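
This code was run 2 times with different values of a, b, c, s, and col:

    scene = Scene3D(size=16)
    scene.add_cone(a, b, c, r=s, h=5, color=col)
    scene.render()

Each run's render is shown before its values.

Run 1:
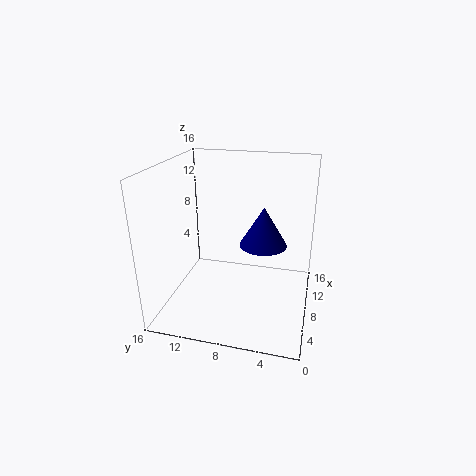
a = 13
b = 6
c = 5
s = 3
col = 'navy'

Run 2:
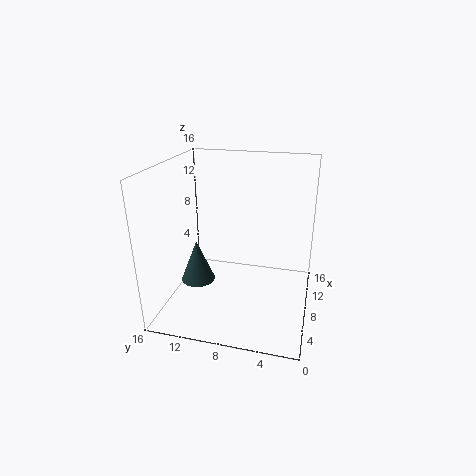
a = 8
b = 13
c = 2
s = 2
col = 'darkslategray'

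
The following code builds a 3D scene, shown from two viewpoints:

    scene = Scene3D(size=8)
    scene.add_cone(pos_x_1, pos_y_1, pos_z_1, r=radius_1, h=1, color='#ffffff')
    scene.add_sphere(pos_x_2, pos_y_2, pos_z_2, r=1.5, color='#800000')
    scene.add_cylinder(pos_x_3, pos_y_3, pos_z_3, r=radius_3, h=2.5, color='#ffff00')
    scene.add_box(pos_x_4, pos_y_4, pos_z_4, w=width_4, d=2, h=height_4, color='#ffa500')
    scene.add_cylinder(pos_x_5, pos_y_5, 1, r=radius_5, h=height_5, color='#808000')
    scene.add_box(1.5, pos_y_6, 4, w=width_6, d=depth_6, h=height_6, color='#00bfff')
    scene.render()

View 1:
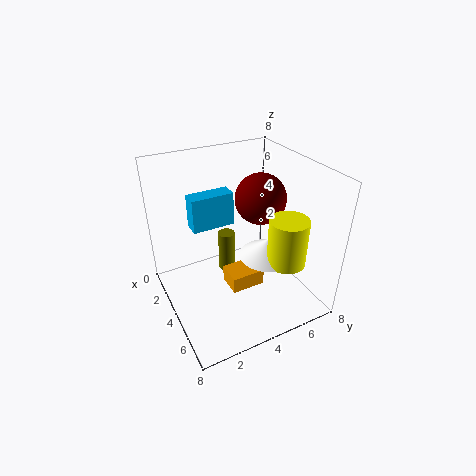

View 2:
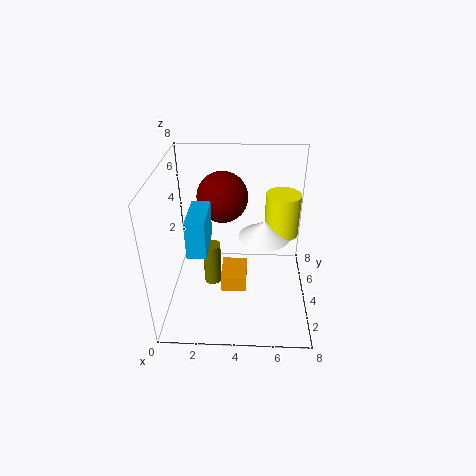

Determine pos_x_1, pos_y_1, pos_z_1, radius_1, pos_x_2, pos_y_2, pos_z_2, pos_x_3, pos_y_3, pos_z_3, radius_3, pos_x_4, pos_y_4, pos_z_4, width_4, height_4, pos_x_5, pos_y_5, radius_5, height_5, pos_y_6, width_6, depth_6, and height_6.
pos_x_1 = 5.5; pos_y_1 = 5; pos_z_1 = 3.5; radius_1 = 1.5; pos_x_2 = 3; pos_y_2 = 6; pos_z_2 = 5.5; pos_x_3 = 6.5; pos_y_3 = 5.5; pos_z_3 = 3.5; radius_3 = 1; pos_x_4 = 3; pos_y_4 = 3.5; pos_z_4 = 0.5; width_4 = 1.5; height_4 = 1; pos_x_5 = 2.5; pos_y_5 = 4; radius_5 = 0.5; height_5 = 2.5; pos_y_6 = 2; width_6 = 1; depth_6 = 2.5; height_6 = 2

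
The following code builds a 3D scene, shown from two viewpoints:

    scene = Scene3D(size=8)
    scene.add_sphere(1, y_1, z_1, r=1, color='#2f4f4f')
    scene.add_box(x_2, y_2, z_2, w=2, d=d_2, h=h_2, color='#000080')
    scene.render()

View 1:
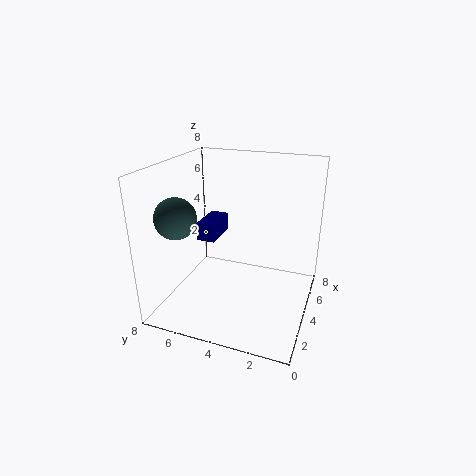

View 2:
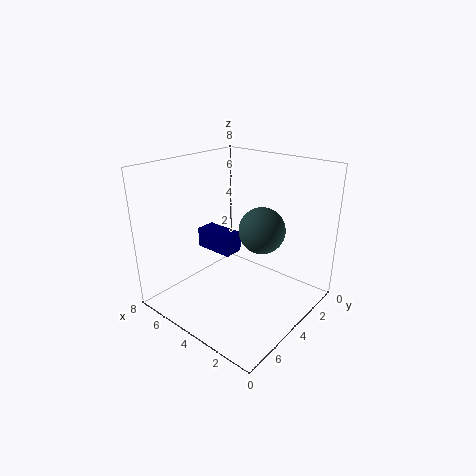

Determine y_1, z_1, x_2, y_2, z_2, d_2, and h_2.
y_1 = 6; z_1 = 6; x_2 = 3; y_2 = 5; z_2 = 4; d_2 = 1; h_2 = 1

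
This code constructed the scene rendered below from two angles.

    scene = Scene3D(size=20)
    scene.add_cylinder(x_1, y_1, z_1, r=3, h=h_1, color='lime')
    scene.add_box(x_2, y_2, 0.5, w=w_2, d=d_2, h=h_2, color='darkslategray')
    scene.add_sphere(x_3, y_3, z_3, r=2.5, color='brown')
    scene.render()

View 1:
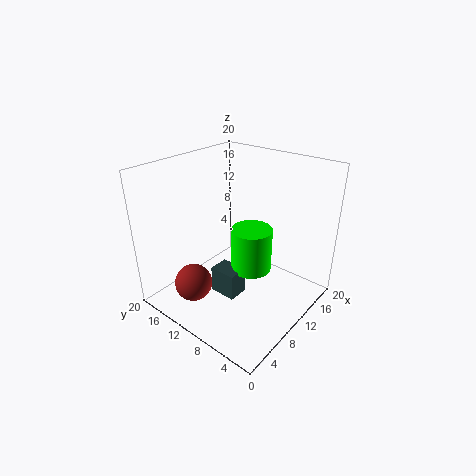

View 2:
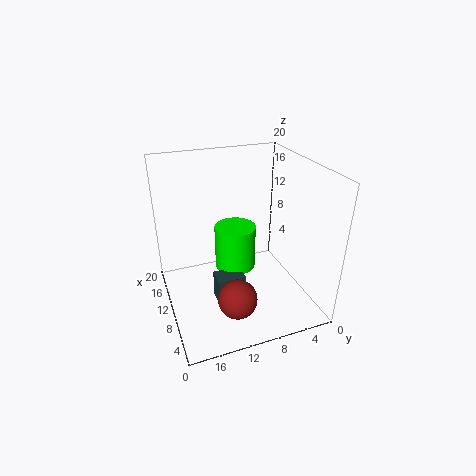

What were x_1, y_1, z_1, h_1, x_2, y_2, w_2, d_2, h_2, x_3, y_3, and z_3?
x_1 = 12.5; y_1 = 9.5; z_1 = 4; h_1 = 6.5; x_2 = 8; y_2 = 9.5; w_2 = 3; d_2 = 4; h_2 = 4; x_3 = 3.5; y_3 = 12.5; z_3 = 5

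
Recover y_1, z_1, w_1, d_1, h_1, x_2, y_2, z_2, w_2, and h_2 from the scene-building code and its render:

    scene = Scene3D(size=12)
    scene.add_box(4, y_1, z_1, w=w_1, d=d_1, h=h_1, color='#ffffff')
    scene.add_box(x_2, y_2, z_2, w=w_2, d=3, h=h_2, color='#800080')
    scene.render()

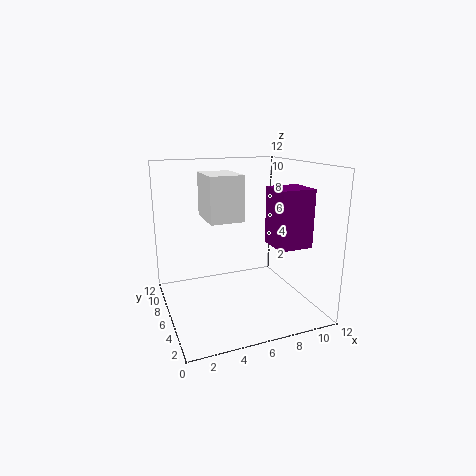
y_1 = 7, z_1 = 7, w_1 = 3, d_1 = 4, h_1 = 4, x_2 = 9, y_2 = 4, z_2 = 5, w_2 = 3, h_2 = 5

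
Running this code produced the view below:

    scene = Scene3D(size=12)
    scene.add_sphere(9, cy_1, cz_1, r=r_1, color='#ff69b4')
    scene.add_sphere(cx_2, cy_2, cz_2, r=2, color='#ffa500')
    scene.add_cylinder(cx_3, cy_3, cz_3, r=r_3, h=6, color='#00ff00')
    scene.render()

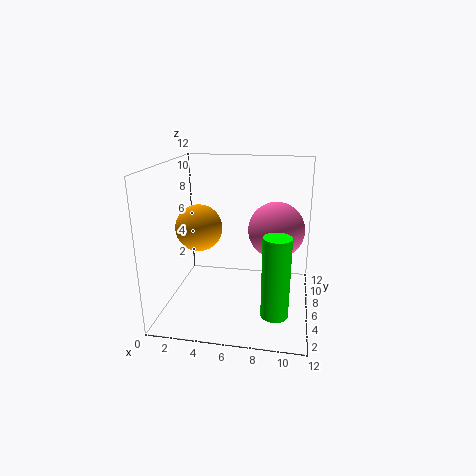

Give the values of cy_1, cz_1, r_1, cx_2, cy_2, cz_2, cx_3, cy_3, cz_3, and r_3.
cy_1 = 8.5
cz_1 = 6
r_1 = 2.5
cx_2 = 2.5
cy_2 = 6.5
cz_2 = 6.5
cx_3 = 9.5
cy_3 = 1.5
cz_3 = 2
r_3 = 1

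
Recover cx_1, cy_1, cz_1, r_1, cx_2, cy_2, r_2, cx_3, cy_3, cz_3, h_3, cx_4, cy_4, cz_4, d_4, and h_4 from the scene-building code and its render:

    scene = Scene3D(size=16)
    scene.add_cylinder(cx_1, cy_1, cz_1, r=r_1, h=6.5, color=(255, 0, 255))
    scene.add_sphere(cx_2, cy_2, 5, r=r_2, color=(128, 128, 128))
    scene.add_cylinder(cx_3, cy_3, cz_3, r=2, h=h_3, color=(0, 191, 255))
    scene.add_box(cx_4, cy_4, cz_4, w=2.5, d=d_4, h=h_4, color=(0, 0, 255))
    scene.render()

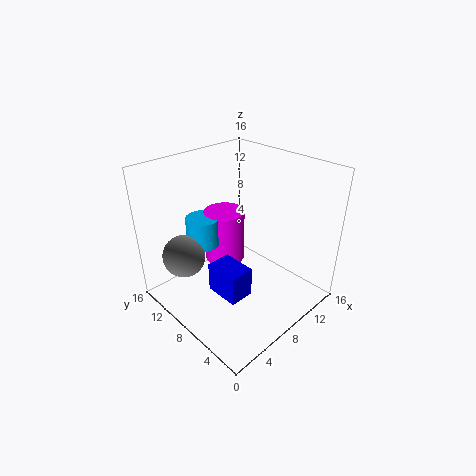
cx_1 = 10; cy_1 = 12.5; cz_1 = 2.5; r_1 = 2.5; cx_2 = 4; cy_2 = 13; r_2 = 2.5; cx_3 = 7; cy_3 = 13; cz_3 = 5.5; h_3 = 3.5; cx_4 = 2.5; cy_4 = 3; cz_4 = 5; d_4 = 3.5; h_4 = 3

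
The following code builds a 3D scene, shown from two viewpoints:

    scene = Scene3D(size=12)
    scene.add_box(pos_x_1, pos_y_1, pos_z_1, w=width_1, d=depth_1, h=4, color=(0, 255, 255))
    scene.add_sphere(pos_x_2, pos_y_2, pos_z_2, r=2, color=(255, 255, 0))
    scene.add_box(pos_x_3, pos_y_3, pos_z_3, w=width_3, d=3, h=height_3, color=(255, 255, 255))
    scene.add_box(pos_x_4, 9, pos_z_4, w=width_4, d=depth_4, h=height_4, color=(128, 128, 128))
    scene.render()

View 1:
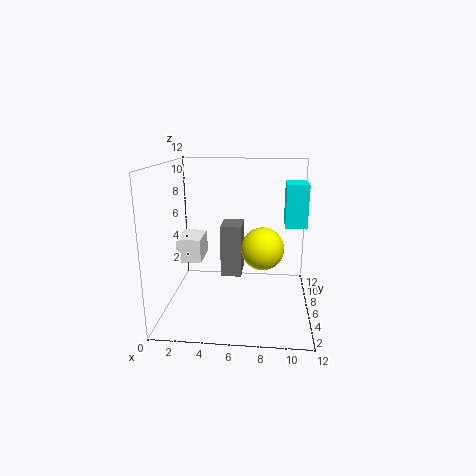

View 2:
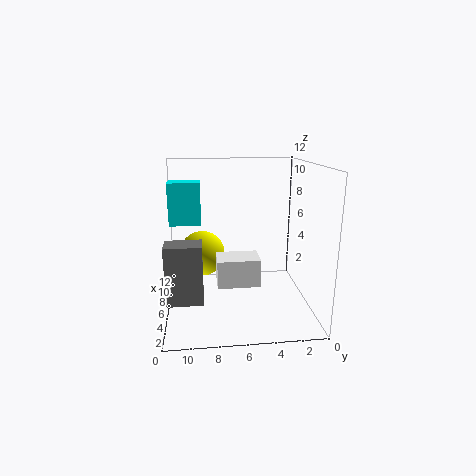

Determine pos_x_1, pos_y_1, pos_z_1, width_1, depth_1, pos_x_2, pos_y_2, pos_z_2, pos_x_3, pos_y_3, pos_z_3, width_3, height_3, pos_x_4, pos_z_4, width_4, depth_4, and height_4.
pos_x_1 = 10, pos_y_1 = 9, pos_z_1 = 6, width_1 = 2, depth_1 = 3, pos_x_2 = 8, pos_y_2 = 9, pos_z_2 = 4, pos_x_3 = 1, pos_y_3 = 5, pos_z_3 = 4, width_3 = 2, height_3 = 2, pos_x_4 = 4, pos_z_4 = 1, width_4 = 2, depth_4 = 3, height_4 = 5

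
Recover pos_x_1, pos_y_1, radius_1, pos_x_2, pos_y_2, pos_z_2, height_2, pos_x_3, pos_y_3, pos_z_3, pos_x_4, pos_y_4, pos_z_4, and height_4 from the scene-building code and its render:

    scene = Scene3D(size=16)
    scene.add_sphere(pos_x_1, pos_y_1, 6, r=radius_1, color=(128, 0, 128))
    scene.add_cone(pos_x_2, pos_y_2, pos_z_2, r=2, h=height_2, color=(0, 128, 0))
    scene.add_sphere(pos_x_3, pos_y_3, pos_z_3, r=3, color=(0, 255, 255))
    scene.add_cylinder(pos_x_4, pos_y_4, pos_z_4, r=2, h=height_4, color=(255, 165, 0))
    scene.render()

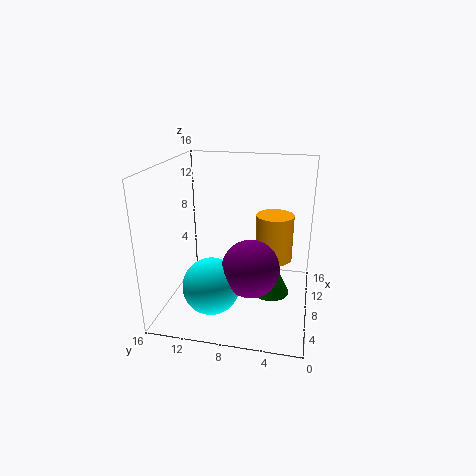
pos_x_1 = 5, pos_y_1 = 6, radius_1 = 3, pos_x_2 = 6, pos_y_2 = 4, pos_z_2 = 3, height_2 = 4, pos_x_3 = 4, pos_y_3 = 10, pos_z_3 = 4, pos_x_4 = 8, pos_y_4 = 4, pos_z_4 = 6, height_4 = 5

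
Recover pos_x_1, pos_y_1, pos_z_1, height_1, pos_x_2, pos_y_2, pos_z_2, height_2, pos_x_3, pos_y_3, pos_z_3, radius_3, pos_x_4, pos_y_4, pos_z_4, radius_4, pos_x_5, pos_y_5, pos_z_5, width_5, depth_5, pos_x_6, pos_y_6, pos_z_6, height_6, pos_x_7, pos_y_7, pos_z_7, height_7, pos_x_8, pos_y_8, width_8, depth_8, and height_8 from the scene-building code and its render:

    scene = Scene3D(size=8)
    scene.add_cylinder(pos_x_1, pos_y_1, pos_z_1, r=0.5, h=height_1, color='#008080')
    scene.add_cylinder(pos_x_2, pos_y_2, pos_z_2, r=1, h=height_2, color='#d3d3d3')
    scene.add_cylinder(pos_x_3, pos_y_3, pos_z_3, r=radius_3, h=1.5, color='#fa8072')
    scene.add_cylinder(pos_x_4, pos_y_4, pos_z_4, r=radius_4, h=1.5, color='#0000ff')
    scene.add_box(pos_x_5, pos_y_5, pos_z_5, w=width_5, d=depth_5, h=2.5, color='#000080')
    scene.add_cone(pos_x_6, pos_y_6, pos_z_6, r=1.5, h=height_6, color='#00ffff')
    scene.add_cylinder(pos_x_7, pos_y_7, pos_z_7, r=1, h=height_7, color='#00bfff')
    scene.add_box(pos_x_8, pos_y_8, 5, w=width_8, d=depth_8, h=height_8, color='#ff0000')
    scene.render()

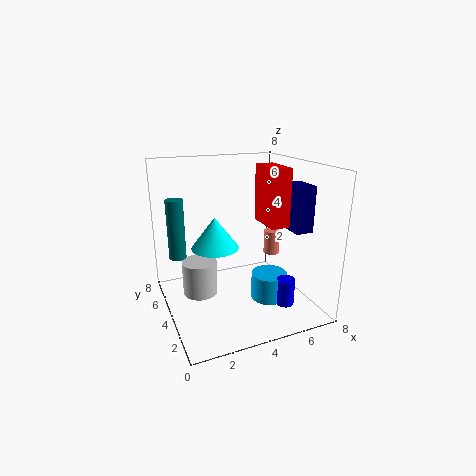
pos_x_1 = 1, pos_y_1 = 6, pos_z_1 = 2.5, height_1 = 3.5, pos_x_2 = 2, pos_y_2 = 5, pos_z_2 = 0.5, height_2 = 2, pos_x_3 = 7, pos_y_3 = 5.5, pos_z_3 = 2, radius_3 = 0.5, pos_x_4 = 6, pos_y_4 = 2, pos_z_4 = 0.5, radius_4 = 0.5, pos_x_5 = 6.5, pos_y_5 = 2, pos_z_5 = 4.5, width_5 = 1, depth_5 = 1.5, pos_x_6 = 3.5, pos_y_6 = 6.5, pos_z_6 = 2.5, height_6 = 2, pos_x_7 = 5.5, pos_y_7 = 3, pos_z_7 = 0.5, height_7 = 1.5, pos_x_8 = 5, pos_y_8 = 2, width_8 = 1, depth_8 = 2, height_8 = 3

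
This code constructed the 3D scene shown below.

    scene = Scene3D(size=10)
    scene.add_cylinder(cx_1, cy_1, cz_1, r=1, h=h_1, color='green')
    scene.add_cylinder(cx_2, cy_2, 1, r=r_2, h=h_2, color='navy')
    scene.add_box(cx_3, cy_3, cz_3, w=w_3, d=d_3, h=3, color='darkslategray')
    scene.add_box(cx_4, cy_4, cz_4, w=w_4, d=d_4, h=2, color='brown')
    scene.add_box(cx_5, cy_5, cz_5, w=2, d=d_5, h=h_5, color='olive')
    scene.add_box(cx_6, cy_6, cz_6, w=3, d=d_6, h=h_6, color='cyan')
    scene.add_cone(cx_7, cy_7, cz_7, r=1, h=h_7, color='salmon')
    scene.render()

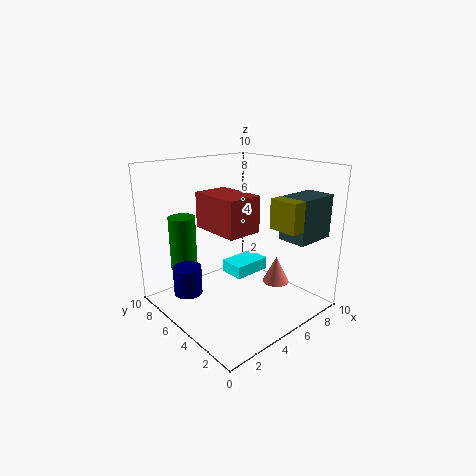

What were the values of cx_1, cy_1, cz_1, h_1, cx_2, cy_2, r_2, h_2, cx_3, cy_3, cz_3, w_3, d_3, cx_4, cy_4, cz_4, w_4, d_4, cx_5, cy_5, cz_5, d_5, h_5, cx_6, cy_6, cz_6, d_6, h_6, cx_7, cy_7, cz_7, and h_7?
cx_1 = 3, cy_1 = 9, cz_1 = 2, h_1 = 4, cx_2 = 2, cy_2 = 7, r_2 = 1, h_2 = 2, cx_3 = 7, cy_3 = 1, cz_3 = 5, w_3 = 3, d_3 = 2, cx_4 = 1, cy_4 = 1, cz_4 = 7, w_4 = 2, d_4 = 3, cx_5 = 6, cy_5 = 1, cz_5 = 6, d_5 = 2, h_5 = 2, cx_6 = 6, cy_6 = 6, cz_6 = 1, d_6 = 2, h_6 = 1, cx_7 = 8, cy_7 = 4, cz_7 = 1, h_7 = 2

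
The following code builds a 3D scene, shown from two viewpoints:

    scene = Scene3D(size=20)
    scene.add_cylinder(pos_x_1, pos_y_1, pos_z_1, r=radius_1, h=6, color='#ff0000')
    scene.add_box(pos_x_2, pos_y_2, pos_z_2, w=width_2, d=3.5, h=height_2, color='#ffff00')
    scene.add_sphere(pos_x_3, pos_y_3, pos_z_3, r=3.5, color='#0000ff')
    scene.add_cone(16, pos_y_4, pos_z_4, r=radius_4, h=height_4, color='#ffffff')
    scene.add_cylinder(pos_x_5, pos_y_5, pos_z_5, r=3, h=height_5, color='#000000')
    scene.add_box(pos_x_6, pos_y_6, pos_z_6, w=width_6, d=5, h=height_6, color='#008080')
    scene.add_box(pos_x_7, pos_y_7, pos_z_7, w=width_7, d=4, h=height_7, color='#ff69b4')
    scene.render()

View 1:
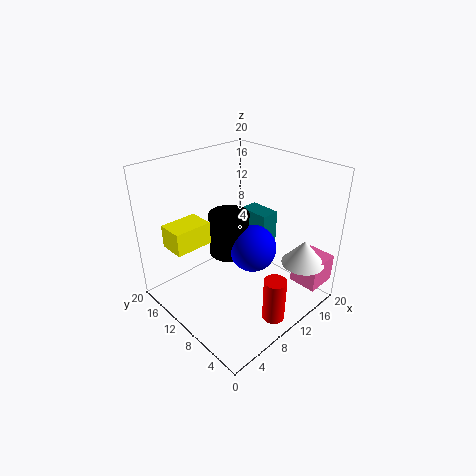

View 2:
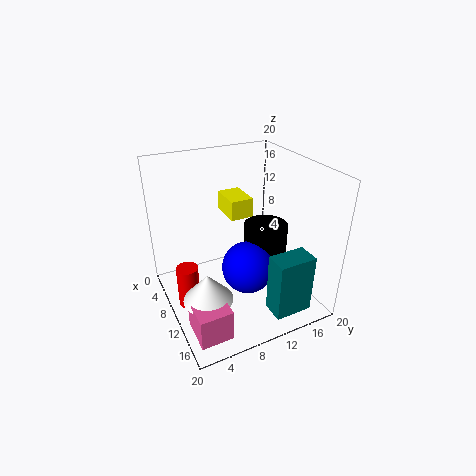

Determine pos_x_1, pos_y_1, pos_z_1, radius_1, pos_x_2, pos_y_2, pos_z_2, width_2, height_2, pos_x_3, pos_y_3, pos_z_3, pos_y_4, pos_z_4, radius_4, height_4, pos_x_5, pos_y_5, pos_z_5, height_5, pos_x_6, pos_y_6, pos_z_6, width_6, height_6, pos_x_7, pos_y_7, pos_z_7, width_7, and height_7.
pos_x_1 = 9.5, pos_y_1 = 2.5, pos_z_1 = 1, radius_1 = 1.5, pos_x_2 = 1, pos_y_2 = 11, pos_z_2 = 10.5, width_2 = 5, height_2 = 3, pos_x_3 = 13, pos_y_3 = 10, pos_z_3 = 7, pos_y_4 = 3, pos_z_4 = 6.5, radius_4 = 3, height_4 = 3.5, pos_x_5 = 11.5, pos_y_5 = 13.5, pos_z_5 = 5.5, height_5 = 6.5, pos_x_6 = 16.5, pos_y_6 = 11, pos_z_6 = 2.5, width_6 = 3, height_6 = 8, pos_x_7 = 15.5, pos_y_7 = 0.5, pos_z_7 = 3, width_7 = 4.5, height_7 = 4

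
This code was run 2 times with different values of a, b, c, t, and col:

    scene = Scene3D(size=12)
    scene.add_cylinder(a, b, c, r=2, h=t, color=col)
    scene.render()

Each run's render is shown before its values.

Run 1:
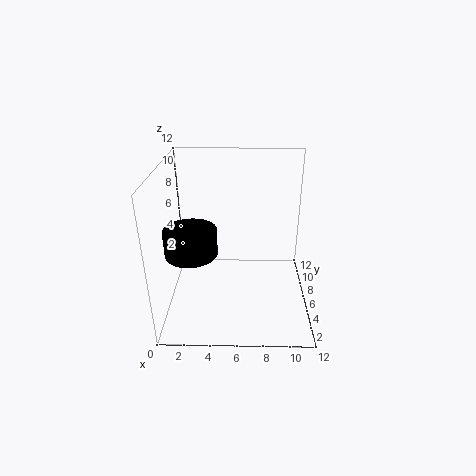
a = 2.5; b = 3.5; c = 6; t = 2; col = 'black'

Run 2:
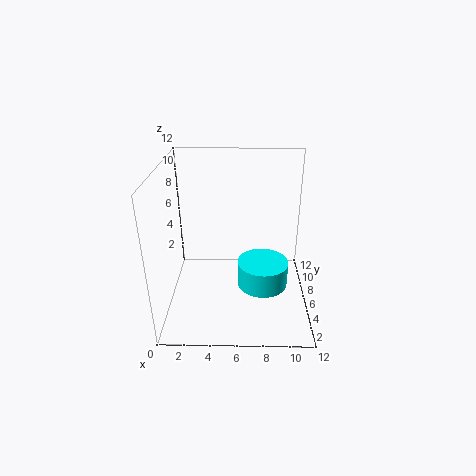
a = 8; b = 4; c = 3; t = 2; col = 'cyan'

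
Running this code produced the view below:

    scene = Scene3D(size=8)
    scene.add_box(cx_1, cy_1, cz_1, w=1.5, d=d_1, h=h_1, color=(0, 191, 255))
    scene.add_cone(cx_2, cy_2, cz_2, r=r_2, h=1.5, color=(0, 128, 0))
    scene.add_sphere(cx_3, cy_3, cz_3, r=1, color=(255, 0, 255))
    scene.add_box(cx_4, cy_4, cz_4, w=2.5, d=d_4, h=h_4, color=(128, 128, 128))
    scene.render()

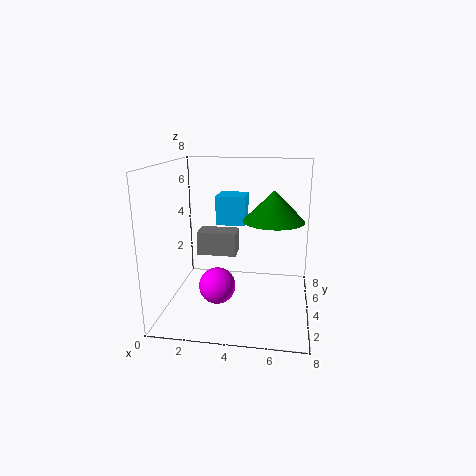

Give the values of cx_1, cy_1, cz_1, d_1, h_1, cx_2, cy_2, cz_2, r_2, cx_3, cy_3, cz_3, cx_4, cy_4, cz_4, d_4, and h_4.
cx_1 = 3
cy_1 = 3
cz_1 = 5
d_1 = 1.5
h_1 = 1.5
cx_2 = 6
cy_2 = 2.5
cz_2 = 5.5
r_2 = 1.5
cx_3 = 3
cy_3 = 3
cz_3 = 1.5
cx_4 = 1
cy_4 = 6
cz_4 = 2
d_4 = 1.5
h_4 = 1.5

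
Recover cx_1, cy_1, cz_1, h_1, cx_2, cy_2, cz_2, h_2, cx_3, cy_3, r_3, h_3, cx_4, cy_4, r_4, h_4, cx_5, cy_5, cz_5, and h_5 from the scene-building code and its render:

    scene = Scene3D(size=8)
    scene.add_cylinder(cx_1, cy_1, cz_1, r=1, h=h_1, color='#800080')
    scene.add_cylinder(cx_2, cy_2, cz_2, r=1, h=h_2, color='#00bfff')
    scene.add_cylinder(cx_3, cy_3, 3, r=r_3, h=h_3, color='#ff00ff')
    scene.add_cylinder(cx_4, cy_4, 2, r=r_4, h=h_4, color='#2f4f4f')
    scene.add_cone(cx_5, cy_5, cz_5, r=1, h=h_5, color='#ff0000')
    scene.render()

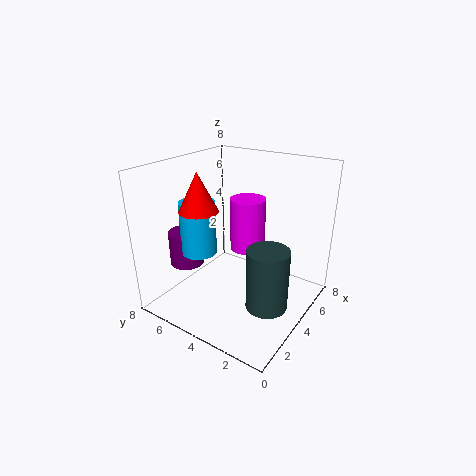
cx_1 = 3; cy_1 = 7; cz_1 = 2; h_1 = 2; cx_2 = 3; cy_2 = 6; cz_2 = 3; h_2 = 3; cx_3 = 5; cy_3 = 4; r_3 = 1; h_3 = 3; cx_4 = 2; cy_4 = 1; r_4 = 1; h_4 = 3; cx_5 = 2; cy_5 = 5; cz_5 = 6; h_5 = 2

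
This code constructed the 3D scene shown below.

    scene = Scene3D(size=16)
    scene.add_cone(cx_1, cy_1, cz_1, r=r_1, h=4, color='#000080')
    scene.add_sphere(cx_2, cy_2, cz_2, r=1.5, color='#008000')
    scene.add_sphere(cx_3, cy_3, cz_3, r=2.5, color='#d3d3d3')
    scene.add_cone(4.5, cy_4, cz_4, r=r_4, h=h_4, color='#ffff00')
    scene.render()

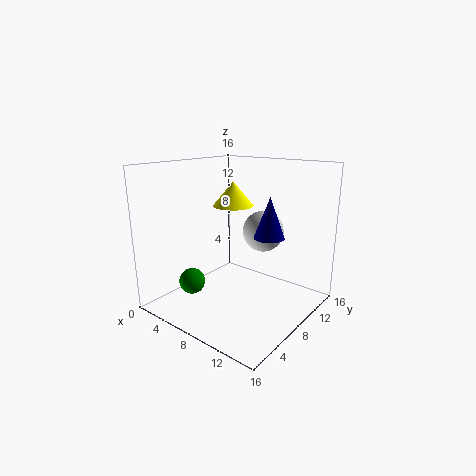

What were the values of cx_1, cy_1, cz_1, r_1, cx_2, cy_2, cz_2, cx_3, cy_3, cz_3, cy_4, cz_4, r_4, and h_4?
cx_1 = 13
cy_1 = 6.5
cz_1 = 9.5
r_1 = 1.5
cx_2 = 3.5
cy_2 = 5
cz_2 = 2.5
cx_3 = 8
cy_3 = 13
cz_3 = 7.5
cy_4 = 11.5
cz_4 = 10.5
r_4 = 2.5
h_4 = 3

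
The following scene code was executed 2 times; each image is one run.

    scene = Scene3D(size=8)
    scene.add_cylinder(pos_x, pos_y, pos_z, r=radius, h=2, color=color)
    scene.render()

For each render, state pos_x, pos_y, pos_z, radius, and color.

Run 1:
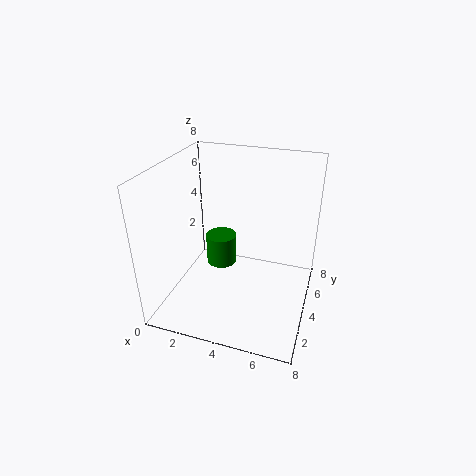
pos_x = 2; pos_y = 6.5; pos_z = 0.5; radius = 1; color = 'green'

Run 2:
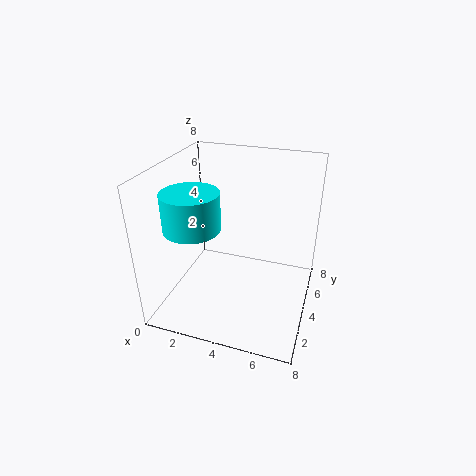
pos_x = 2; pos_y = 2.5; pos_z = 5; radius = 1.5; color = 'cyan'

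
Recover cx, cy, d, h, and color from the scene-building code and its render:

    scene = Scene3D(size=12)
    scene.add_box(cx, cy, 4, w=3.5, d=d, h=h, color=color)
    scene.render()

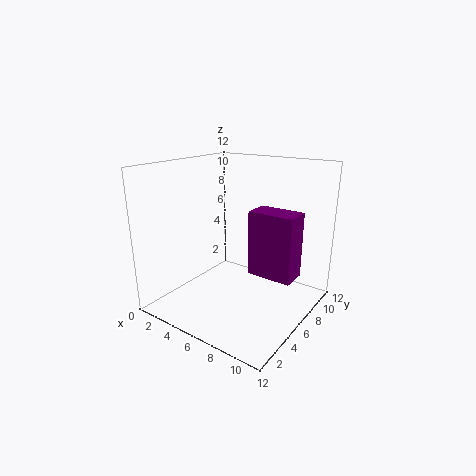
cx = 8; cy = 4.5; d = 2; h = 5; color = 'purple'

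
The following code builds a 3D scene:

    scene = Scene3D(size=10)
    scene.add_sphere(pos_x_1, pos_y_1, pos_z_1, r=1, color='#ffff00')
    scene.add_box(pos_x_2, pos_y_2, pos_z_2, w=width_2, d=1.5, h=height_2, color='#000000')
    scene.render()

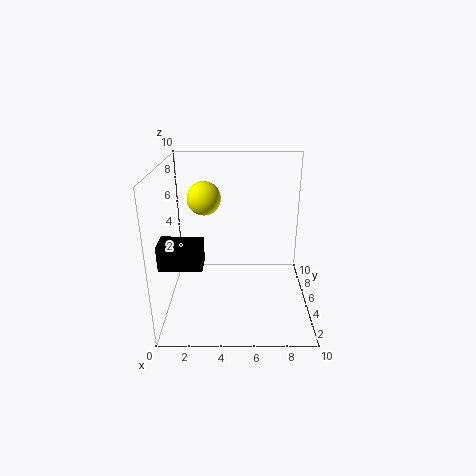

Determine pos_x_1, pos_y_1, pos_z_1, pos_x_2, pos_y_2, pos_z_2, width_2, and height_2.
pos_x_1 = 3, pos_y_1 = 3, pos_z_1 = 8.5, pos_x_2 = 0.5, pos_y_2 = 0.5, pos_z_2 = 5, width_2 = 2.5, height_2 = 1.5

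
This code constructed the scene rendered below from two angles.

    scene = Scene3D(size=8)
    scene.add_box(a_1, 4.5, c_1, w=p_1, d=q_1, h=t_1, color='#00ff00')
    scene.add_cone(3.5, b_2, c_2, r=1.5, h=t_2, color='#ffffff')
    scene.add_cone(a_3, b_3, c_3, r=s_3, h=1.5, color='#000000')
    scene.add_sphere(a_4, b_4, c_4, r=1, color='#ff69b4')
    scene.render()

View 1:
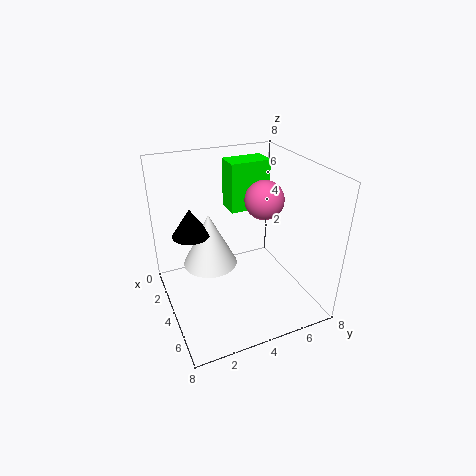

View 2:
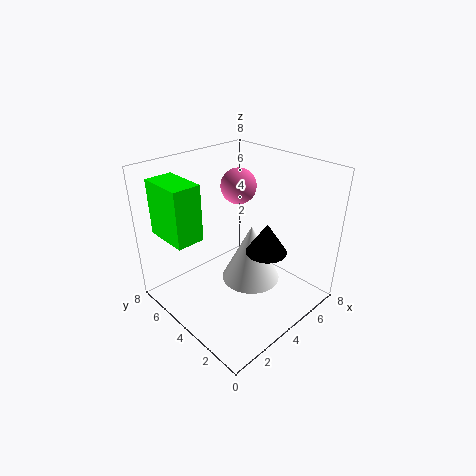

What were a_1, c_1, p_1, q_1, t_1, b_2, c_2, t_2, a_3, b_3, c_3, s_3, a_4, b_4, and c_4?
a_1 = 0.5; c_1 = 4.5; p_1 = 1.5; q_1 = 2.5; t_1 = 3; b_2 = 2.5; c_2 = 2.5; t_2 = 3; a_3 = 3.5; b_3 = 1.5; c_3 = 4.5; s_3 = 1; a_4 = 5; b_4 = 5; c_4 = 6.5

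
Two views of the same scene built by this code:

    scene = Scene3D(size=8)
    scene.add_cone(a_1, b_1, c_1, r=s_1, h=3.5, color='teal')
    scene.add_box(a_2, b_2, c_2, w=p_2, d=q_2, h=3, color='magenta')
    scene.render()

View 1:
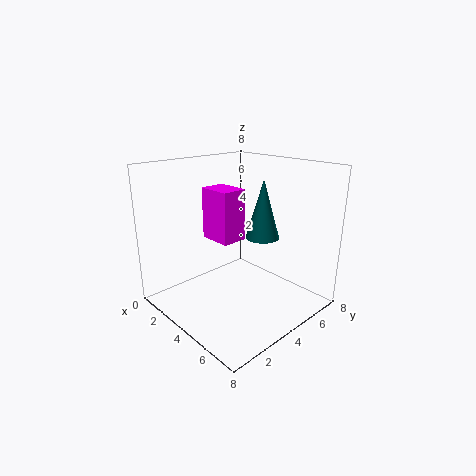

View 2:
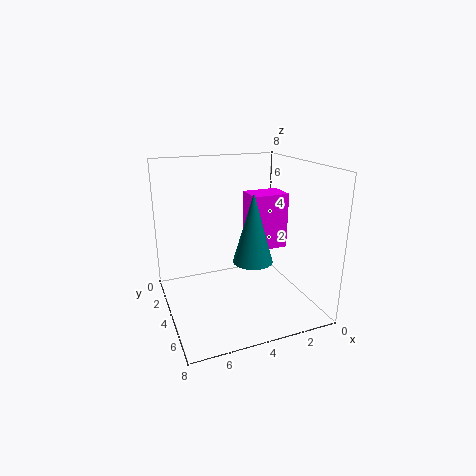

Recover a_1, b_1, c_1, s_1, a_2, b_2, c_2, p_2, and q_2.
a_1 = 4; b_1 = 6; c_1 = 3.5; s_1 = 1; a_2 = 1.5; b_2 = 3.5; c_2 = 3.5; p_2 = 2; q_2 = 1.5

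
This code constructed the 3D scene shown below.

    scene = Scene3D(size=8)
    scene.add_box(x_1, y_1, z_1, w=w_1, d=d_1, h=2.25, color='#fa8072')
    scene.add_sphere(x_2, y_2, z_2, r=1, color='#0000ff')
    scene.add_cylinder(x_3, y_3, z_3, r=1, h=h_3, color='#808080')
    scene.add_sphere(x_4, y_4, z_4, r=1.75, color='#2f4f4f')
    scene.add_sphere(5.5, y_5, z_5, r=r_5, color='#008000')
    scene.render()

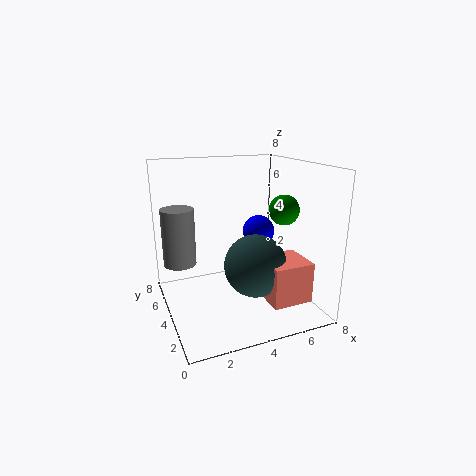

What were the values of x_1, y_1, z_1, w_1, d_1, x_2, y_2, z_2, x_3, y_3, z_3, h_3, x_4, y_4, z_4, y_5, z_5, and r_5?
x_1 = 5, y_1 = 1.25, z_1 = 0.75, w_1 = 2.25, d_1 = 2.25, x_2 = 6.25, y_2 = 6, z_2 = 3.5, x_3 = 1.25, y_3 = 6.75, z_3 = 1.75, h_3 = 3.5, x_4 = 4.75, y_4 = 3.25, z_4 = 2.5, y_5 = 1.75, z_5 = 6, r_5 = 0.75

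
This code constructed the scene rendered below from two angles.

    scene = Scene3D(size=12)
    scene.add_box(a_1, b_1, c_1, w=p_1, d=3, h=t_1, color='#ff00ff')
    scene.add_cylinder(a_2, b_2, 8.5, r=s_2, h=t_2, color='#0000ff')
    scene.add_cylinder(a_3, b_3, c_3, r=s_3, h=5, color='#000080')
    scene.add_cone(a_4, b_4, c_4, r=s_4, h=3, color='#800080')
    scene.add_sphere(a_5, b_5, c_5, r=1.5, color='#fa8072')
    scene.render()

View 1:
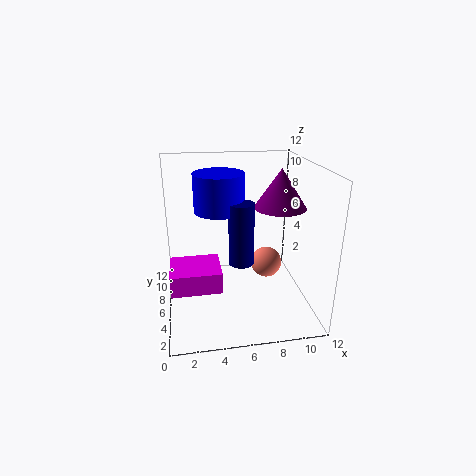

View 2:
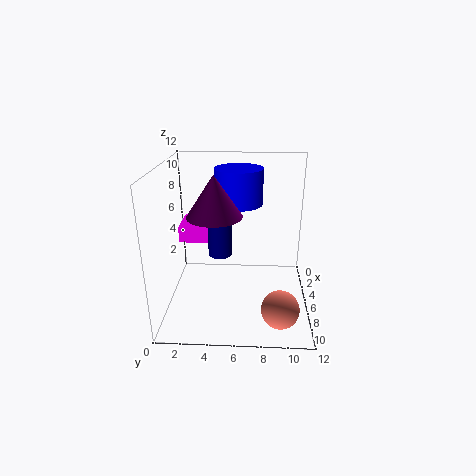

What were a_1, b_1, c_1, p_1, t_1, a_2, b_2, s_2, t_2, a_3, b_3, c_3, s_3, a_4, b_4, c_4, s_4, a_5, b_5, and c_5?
a_1 = 0.5, b_1 = 0.5, c_1 = 4.5, p_1 = 3.5, t_1 = 1.5, a_2 = 4.5, b_2 = 6, s_2 = 2, t_2 = 3, a_3 = 6, b_3 = 4.5, c_3 = 4.5, s_3 = 1, a_4 = 9, b_4 = 4.5, c_4 = 9, s_4 = 2, a_5 = 9.5, b_5 = 9.5, c_5 = 1.5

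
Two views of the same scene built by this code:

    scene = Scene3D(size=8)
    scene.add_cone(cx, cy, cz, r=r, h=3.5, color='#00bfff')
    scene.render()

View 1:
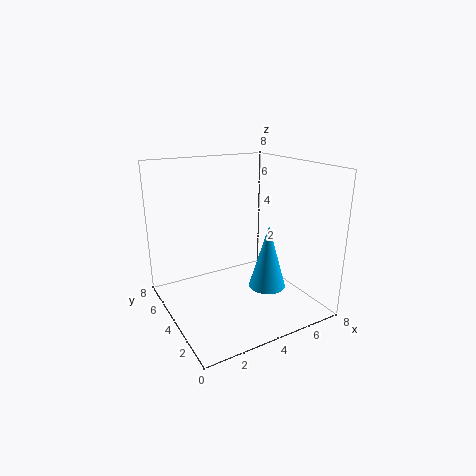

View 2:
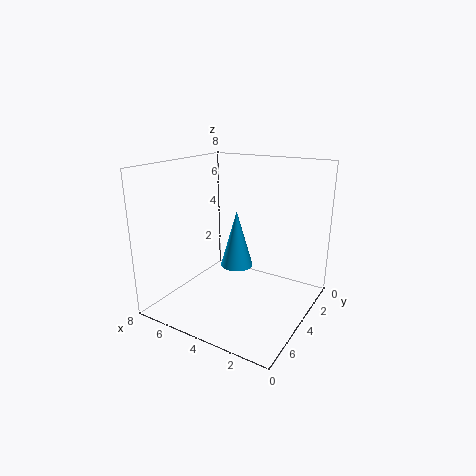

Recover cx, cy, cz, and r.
cx = 5; cy = 2.5; cz = 1.5; r = 1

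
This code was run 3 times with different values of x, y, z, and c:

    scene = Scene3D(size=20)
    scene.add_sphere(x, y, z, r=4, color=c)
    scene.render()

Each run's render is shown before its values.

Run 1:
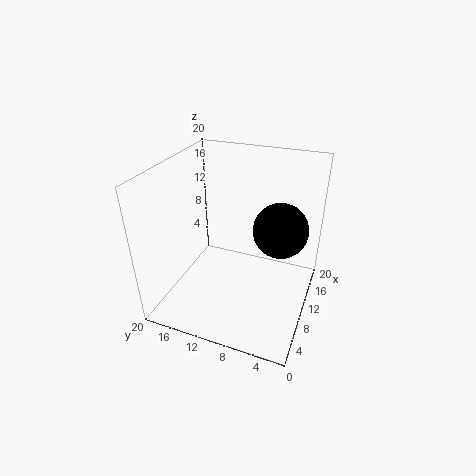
x = 14, y = 5, z = 10, c = 'black'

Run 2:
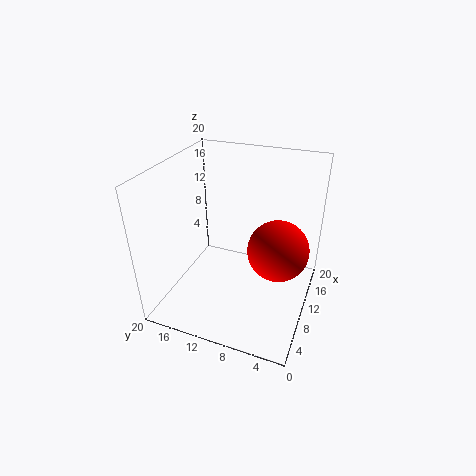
x = 9, y = 4, z = 10, c = 'red'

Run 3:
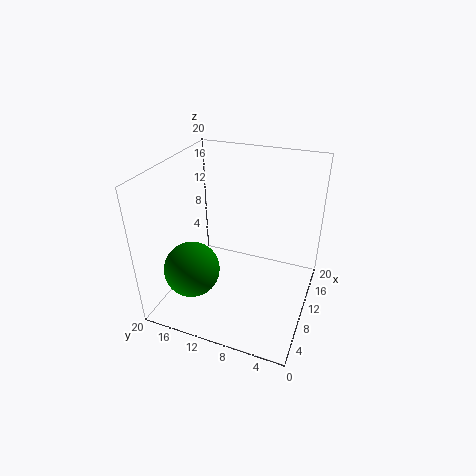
x = 7, y = 16, z = 5, c = 'green'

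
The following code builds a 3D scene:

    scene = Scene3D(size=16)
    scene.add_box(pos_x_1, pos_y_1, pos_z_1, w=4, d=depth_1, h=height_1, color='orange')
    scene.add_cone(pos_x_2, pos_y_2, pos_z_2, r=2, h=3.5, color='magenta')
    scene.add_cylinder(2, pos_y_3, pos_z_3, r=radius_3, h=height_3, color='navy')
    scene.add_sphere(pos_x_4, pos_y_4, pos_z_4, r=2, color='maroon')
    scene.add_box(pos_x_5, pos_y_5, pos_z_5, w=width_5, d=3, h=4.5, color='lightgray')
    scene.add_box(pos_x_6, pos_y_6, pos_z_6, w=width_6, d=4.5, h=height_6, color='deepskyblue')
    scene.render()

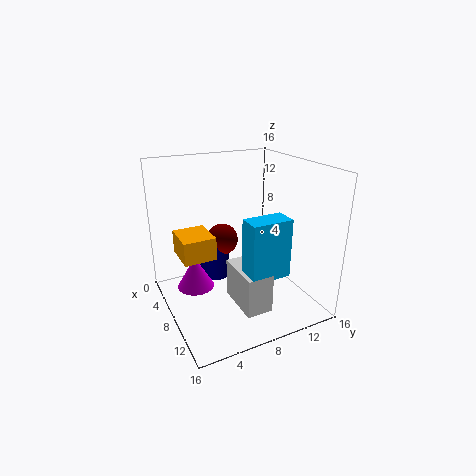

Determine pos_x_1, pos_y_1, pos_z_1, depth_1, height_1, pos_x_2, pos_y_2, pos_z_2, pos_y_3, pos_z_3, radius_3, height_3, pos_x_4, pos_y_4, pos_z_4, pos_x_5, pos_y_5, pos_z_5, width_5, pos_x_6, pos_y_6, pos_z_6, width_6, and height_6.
pos_x_1 = 5; pos_y_1 = 1.5; pos_z_1 = 6.5; depth_1 = 3.5; height_1 = 2.5; pos_x_2 = 7.5; pos_y_2 = 3; pos_z_2 = 3; pos_y_3 = 7.5; pos_z_3 = 0.5; radius_3 = 2; height_3 = 5; pos_x_4 = 2.5; pos_y_4 = 8.5; pos_z_4 = 5.5; pos_x_5 = 7; pos_y_5 = 7; pos_z_5 = 0.5; width_5 = 5.5; pos_x_6 = 10; pos_y_6 = 7.5; pos_z_6 = 4.5; width_6 = 2.5; height_6 = 6.5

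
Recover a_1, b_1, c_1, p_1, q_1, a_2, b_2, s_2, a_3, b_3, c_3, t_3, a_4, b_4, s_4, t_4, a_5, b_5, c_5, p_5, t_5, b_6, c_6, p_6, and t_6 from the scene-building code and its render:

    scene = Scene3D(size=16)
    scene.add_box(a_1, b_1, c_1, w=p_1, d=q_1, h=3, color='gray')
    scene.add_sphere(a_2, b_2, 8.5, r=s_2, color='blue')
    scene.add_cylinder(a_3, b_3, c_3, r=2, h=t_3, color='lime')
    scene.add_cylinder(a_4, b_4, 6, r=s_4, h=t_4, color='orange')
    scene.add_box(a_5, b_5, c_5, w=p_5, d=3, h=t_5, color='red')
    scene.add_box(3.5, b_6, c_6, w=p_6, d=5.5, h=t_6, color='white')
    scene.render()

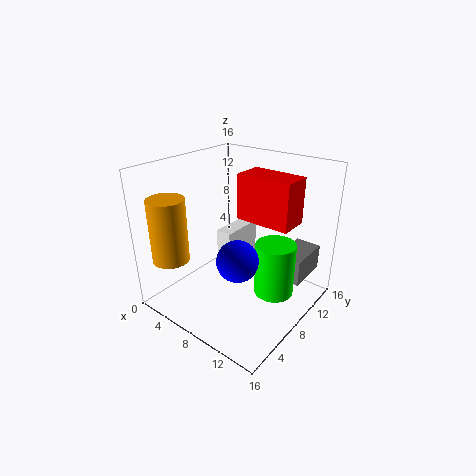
a_1 = 11.5; b_1 = 10.5; c_1 = 3; p_1 = 3; q_1 = 5; a_2 = 11.5; b_2 = 3.5; s_2 = 2; a_3 = 13.5; b_3 = 7; c_3 = 4; t_3 = 5.5; a_4 = 3; b_4 = 2.5; s_4 = 2; t_4 = 7; a_5 = 9.5; b_5 = 6; c_5 = 11.5; p_5 = 5.5; t_5 = 4.5; b_6 = 9.5; c_6 = 2; p_6 = 2; t_6 = 5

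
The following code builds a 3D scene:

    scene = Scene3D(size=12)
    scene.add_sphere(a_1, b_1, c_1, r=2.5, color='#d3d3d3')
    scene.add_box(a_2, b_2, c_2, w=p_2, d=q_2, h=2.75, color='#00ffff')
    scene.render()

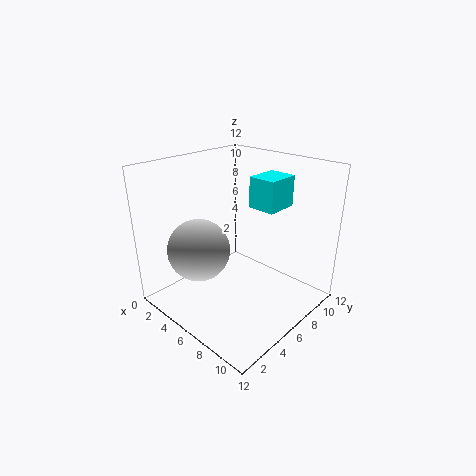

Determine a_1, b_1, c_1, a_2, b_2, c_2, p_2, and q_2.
a_1 = 4.5
b_1 = 3
c_1 = 5.5
a_2 = 5
b_2 = 8.5
c_2 = 7.75
p_2 = 2.5
q_2 = 3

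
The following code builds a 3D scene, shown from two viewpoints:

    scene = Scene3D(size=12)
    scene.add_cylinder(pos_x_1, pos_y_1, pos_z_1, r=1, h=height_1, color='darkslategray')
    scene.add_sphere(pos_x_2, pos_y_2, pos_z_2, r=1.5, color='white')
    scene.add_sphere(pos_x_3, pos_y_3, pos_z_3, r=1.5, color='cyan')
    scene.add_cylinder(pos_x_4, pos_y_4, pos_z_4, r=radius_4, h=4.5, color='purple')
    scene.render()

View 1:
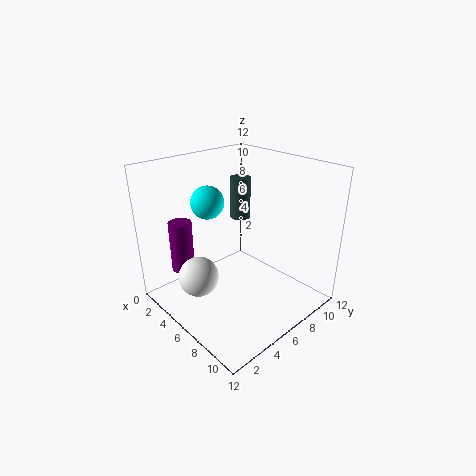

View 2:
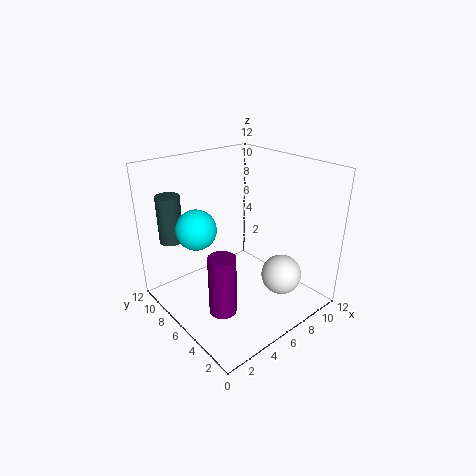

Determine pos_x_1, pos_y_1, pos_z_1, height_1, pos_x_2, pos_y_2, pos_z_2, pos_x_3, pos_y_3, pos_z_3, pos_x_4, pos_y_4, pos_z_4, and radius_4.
pos_x_1 = 2, pos_y_1 = 10, pos_z_1 = 5.5, height_1 = 4, pos_x_2 = 6.5, pos_y_2 = 1.5, pos_z_2 = 4.5, pos_x_3 = 2, pos_y_3 = 6, pos_z_3 = 8, pos_x_4 = 2, pos_y_4 = 3, pos_z_4 = 2.5, radius_4 = 1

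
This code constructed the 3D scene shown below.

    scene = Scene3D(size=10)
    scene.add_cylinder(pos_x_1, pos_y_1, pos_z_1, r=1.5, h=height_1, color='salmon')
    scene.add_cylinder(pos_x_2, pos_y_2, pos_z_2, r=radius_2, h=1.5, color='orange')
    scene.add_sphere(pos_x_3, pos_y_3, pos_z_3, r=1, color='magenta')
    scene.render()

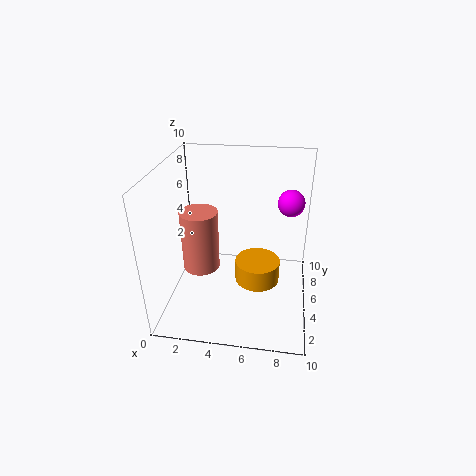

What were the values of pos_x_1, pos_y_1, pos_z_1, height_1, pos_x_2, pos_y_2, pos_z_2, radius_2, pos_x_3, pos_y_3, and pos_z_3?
pos_x_1 = 1.5; pos_y_1 = 7.5; pos_z_1 = 0.5; height_1 = 5; pos_x_2 = 6.5; pos_y_2 = 4; pos_z_2 = 2.5; radius_2 = 1.5; pos_x_3 = 8.5; pos_y_3 = 8; pos_z_3 = 6.5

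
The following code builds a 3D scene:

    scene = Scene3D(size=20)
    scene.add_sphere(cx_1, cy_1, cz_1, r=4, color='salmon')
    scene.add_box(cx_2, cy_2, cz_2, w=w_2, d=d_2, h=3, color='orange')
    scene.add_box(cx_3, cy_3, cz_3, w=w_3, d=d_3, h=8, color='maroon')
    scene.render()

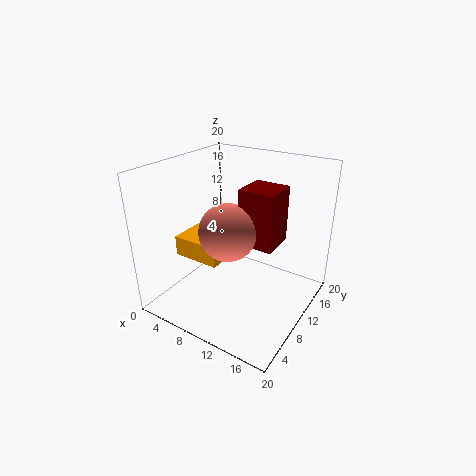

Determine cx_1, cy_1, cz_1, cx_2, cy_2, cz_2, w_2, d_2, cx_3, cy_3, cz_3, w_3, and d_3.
cx_1 = 9; cy_1 = 9; cz_1 = 11; cx_2 = 1; cy_2 = 7; cz_2 = 6; w_2 = 7; d_2 = 6; cx_3 = 10; cy_3 = 10; cz_3 = 9; w_3 = 5; d_3 = 5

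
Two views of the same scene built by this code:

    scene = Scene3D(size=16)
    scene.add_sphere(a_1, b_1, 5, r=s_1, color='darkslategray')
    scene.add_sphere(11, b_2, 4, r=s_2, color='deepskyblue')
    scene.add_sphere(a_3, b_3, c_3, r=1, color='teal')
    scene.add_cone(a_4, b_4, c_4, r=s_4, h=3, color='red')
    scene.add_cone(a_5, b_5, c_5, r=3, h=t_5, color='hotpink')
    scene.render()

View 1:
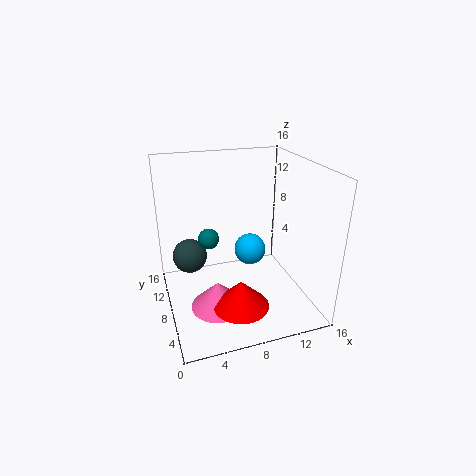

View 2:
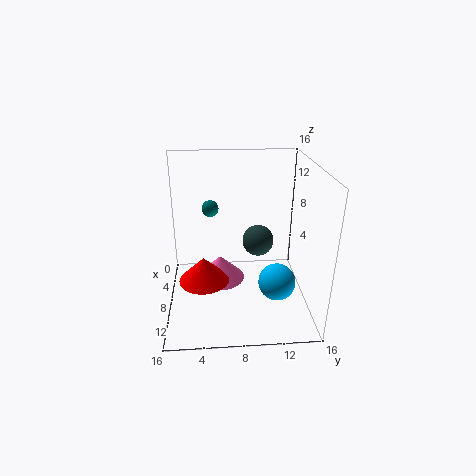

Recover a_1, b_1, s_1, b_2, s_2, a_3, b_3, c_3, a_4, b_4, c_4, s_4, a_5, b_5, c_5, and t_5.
a_1 = 3; b_1 = 11; s_1 = 2; b_2 = 12; s_2 = 2; a_3 = 4; b_3 = 5; c_3 = 10; a_4 = 7; b_4 = 4; c_4 = 2; s_4 = 3; a_5 = 5; b_5 = 6; c_5 = 1; t_5 = 3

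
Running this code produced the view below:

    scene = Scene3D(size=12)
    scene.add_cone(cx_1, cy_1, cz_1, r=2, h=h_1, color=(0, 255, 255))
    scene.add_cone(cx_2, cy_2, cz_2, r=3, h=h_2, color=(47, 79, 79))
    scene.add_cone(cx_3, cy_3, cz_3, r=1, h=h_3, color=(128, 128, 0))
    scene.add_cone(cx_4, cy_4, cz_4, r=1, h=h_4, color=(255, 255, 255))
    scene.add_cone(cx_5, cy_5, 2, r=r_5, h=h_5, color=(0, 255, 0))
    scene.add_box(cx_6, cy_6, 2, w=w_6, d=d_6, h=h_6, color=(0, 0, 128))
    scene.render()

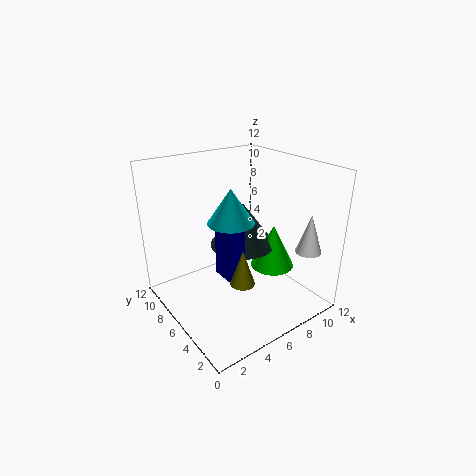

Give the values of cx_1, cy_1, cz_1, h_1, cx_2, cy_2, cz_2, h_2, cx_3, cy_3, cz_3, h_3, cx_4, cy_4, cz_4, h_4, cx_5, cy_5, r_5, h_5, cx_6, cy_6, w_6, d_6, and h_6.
cx_1 = 6
cy_1 = 7
cz_1 = 7
h_1 = 3
cx_2 = 8
cy_2 = 8
cz_2 = 4
h_2 = 4
cx_3 = 5
cy_3 = 4
cz_3 = 3
h_3 = 3
cx_4 = 9
cy_4 = 1
cz_4 = 6
h_4 = 3
cx_5 = 10
cy_5 = 6
r_5 = 2
h_5 = 4
cx_6 = 5
cy_6 = 5
w_6 = 1
d_6 = 3
h_6 = 5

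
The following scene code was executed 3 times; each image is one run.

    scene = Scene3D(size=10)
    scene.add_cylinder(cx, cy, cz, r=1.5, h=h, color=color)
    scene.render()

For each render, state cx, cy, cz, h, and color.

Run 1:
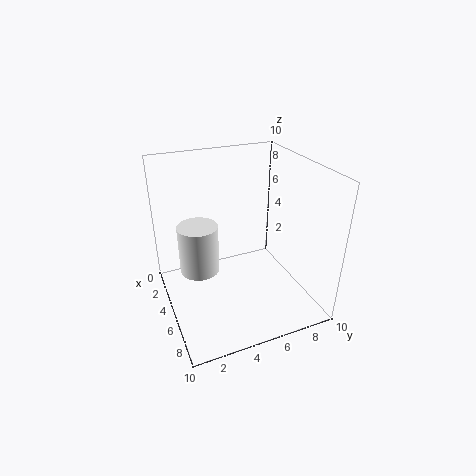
cx = 2.75
cy = 2.75
cz = 1.5
h = 3.75
color = 'white'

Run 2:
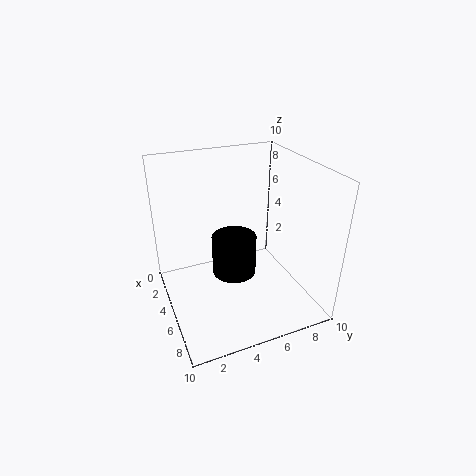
cx = 5.5
cy = 4.5
cz = 2.75
h = 2.75
color = 'black'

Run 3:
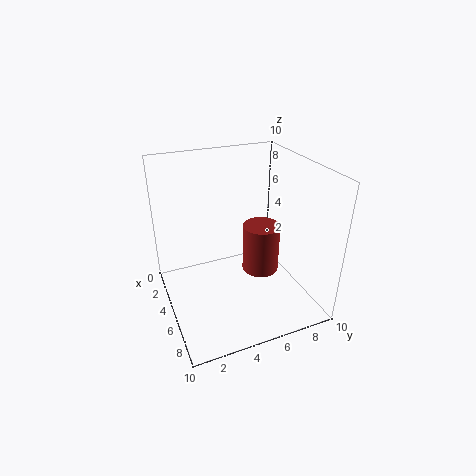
cx = 2.75
cy = 8
cz = 0.25
h = 4
color = 'brown'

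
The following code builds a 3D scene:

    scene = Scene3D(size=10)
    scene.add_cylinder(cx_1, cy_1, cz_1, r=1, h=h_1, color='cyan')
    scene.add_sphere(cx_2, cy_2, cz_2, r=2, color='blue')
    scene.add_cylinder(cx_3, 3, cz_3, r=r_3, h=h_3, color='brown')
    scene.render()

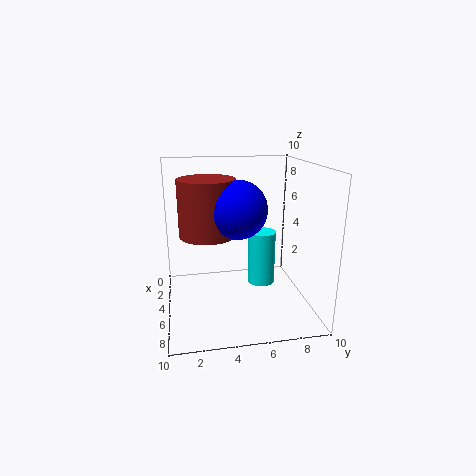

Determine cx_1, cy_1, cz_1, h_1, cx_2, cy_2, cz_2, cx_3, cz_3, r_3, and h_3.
cx_1 = 4
cy_1 = 7
cz_1 = 1
h_1 = 4
cx_2 = 5
cy_2 = 5
cz_2 = 7
cx_3 = 4
cz_3 = 5
r_3 = 2
h_3 = 4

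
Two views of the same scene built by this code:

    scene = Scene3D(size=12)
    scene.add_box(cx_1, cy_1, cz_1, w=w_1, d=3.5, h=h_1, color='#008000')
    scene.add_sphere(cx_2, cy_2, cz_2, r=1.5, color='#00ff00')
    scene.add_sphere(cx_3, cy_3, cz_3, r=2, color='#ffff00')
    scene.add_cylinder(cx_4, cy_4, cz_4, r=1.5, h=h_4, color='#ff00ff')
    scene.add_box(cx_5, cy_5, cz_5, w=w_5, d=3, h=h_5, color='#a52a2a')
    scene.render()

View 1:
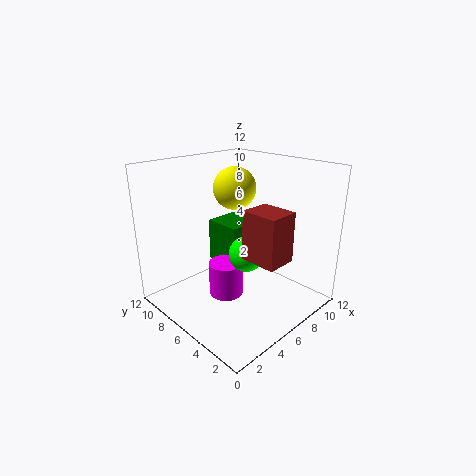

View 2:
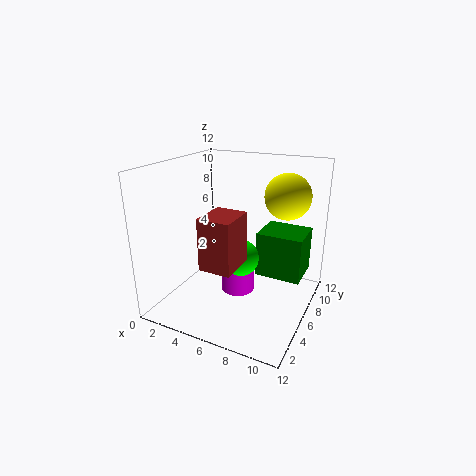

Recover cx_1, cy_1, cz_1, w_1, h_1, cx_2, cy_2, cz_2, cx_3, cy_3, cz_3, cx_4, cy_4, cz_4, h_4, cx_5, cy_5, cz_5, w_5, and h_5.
cx_1 = 7, cy_1 = 7.5, cz_1 = 2, w_1 = 4, h_1 = 4, cx_2 = 6.5, cy_2 = 5.5, cz_2 = 4.5, cx_3 = 9, cy_3 = 9.5, cz_3 = 9, cx_4 = 5.5, cy_4 = 7, cz_4 = 0.5, h_4 = 3, cx_5 = 5, cy_5 = 1.5, cz_5 = 5, w_5 = 2.5, h_5 = 4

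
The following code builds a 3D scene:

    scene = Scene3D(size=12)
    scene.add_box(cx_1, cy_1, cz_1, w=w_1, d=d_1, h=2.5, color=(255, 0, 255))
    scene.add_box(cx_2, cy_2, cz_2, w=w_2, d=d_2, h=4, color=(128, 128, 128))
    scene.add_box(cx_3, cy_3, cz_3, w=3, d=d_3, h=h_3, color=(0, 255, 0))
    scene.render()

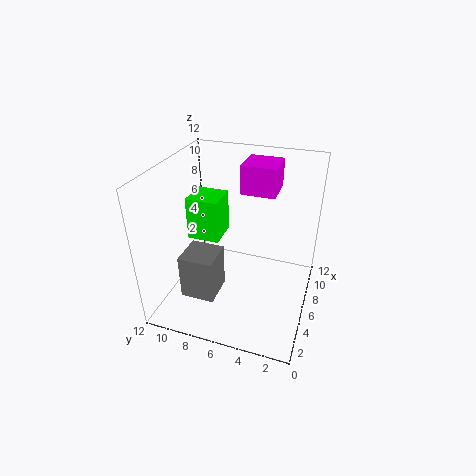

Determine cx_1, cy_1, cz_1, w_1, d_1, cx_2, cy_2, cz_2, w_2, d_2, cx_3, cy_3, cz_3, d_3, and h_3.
cx_1 = 8; cy_1 = 3.5; cz_1 = 9; w_1 = 3; d_1 = 3; cx_2 = 3.5; cy_2 = 7.5; cz_2 = 0.5; w_2 = 3; d_2 = 3; cx_3 = 7.5; cy_3 = 8.5; cz_3 = 4; d_3 = 3; h_3 = 4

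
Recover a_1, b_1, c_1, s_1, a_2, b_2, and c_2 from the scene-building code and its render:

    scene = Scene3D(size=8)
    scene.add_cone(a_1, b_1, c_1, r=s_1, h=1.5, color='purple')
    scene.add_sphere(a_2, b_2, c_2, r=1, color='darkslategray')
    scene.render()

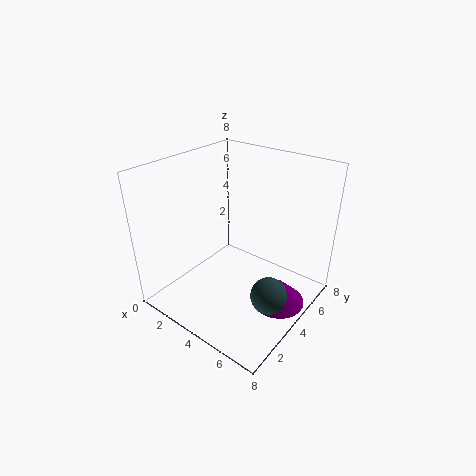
a_1 = 6.5
b_1 = 4.5
c_1 = 0.5
s_1 = 1.5
a_2 = 6.5
b_2 = 3.5
c_2 = 1.5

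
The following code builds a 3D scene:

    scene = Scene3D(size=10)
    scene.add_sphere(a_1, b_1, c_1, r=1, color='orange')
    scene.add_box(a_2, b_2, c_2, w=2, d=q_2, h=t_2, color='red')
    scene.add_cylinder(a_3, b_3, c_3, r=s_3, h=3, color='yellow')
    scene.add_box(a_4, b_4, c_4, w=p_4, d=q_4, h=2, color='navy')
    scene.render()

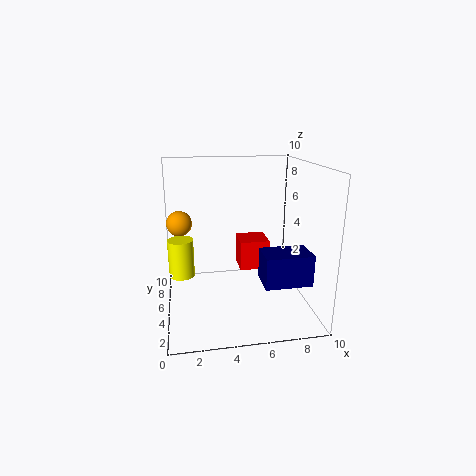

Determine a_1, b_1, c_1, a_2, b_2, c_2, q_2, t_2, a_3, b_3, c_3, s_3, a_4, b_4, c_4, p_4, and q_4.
a_1 = 1; b_1 = 9; c_1 = 5; a_2 = 5; b_2 = 4; c_2 = 3; q_2 = 2; t_2 = 2; a_3 = 1; b_3 = 8; c_3 = 1; s_3 = 1; a_4 = 6; b_4 = 1; c_4 = 3; p_4 = 3; q_4 = 2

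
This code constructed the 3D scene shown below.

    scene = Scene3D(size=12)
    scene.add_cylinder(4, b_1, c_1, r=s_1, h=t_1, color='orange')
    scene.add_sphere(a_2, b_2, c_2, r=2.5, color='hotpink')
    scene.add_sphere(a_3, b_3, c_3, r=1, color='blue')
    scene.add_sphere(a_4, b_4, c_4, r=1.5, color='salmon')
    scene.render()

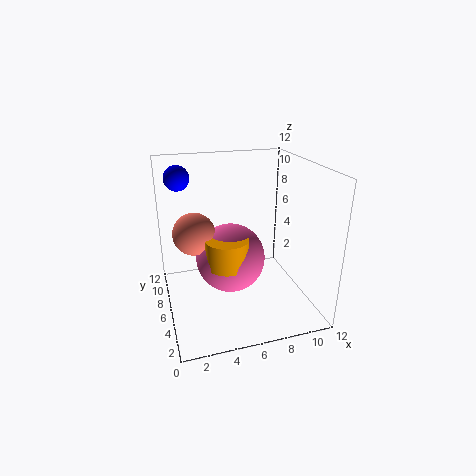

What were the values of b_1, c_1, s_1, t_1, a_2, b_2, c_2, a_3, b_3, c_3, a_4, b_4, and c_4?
b_1 = 2; c_1 = 6; s_1 = 1.5; t_1 = 2; a_2 = 4.5; b_2 = 3; c_2 = 6; a_3 = 1.5; b_3 = 7.5; c_3 = 11; a_4 = 2; b_4 = 3.5; c_4 = 8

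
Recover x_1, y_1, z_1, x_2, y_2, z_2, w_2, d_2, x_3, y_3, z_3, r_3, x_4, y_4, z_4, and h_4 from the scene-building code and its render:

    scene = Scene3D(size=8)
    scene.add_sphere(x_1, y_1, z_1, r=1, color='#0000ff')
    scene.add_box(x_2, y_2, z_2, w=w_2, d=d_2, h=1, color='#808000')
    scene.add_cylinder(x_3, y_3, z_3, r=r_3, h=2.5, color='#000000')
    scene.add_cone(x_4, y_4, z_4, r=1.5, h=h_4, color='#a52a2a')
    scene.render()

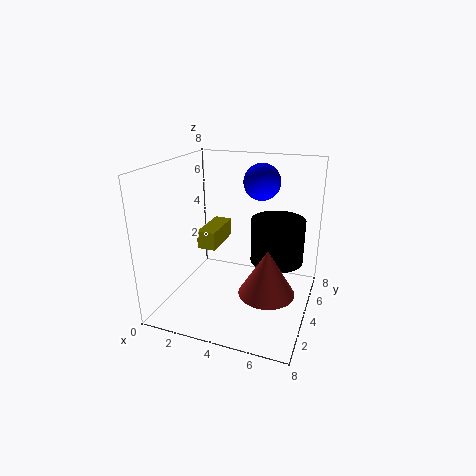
x_1 = 5; y_1 = 5; z_1 = 7; x_2 = 2; y_2 = 3; z_2 = 3.5; w_2 = 1; d_2 = 2.5; x_3 = 6; y_3 = 5; z_3 = 2.5; r_3 = 1.5; x_4 = 6; y_4 = 3; z_4 = 1.5; h_4 = 2.5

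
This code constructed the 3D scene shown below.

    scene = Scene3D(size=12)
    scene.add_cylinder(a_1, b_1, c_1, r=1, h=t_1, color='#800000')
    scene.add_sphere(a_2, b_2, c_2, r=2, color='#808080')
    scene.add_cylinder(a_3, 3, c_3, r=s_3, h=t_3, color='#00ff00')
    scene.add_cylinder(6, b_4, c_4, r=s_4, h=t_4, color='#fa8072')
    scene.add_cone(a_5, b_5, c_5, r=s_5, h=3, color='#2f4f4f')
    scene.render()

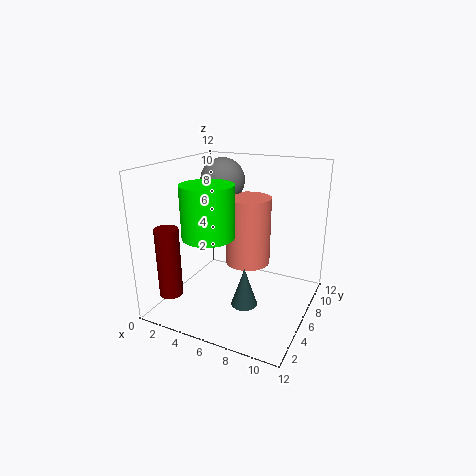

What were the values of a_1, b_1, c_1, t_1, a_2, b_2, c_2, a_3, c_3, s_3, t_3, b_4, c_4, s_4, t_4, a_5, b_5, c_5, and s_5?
a_1 = 1; b_1 = 3; c_1 = 1; t_1 = 6; a_2 = 3; b_2 = 9; c_2 = 10; a_3 = 5; c_3 = 7; s_3 = 2; t_3 = 4; b_4 = 8; c_4 = 3; s_4 = 2; t_4 = 6; a_5 = 8; b_5 = 3; c_5 = 2; s_5 = 1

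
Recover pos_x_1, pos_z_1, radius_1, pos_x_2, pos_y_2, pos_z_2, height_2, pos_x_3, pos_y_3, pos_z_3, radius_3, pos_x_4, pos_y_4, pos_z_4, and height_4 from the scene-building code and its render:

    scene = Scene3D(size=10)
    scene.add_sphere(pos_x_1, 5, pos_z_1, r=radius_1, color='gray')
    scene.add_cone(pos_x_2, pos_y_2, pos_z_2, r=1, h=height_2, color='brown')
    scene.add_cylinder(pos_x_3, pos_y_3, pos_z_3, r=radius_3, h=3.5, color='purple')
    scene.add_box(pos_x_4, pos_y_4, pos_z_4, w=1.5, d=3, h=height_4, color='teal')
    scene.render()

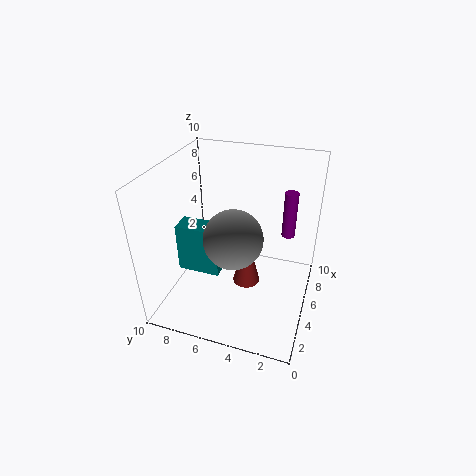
pos_x_1 = 4
pos_z_1 = 5.5
radius_1 = 2
pos_x_2 = 5.5
pos_y_2 = 4.5
pos_z_2 = 1
height_2 = 4
pos_x_3 = 8
pos_y_3 = 2
pos_z_3 = 4
radius_3 = 0.5
pos_x_4 = 3.5
pos_y_4 = 6
pos_z_4 = 2.5
height_4 = 3.5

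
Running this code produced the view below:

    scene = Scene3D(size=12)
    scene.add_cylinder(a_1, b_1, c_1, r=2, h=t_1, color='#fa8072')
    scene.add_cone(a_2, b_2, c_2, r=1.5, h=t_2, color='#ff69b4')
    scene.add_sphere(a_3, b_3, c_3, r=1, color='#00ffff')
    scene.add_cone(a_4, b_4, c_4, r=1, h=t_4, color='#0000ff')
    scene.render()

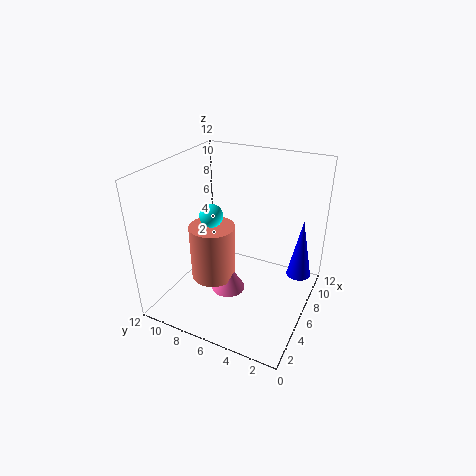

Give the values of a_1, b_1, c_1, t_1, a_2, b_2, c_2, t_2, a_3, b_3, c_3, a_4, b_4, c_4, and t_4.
a_1 = 6
b_1 = 8.5
c_1 = 1.5
t_1 = 5
a_2 = 6
b_2 = 7
c_2 = 0.5
t_2 = 2.5
a_3 = 6
b_3 = 8.5
c_3 = 7.5
a_4 = 7.5
b_4 = 1
c_4 = 3
t_4 = 5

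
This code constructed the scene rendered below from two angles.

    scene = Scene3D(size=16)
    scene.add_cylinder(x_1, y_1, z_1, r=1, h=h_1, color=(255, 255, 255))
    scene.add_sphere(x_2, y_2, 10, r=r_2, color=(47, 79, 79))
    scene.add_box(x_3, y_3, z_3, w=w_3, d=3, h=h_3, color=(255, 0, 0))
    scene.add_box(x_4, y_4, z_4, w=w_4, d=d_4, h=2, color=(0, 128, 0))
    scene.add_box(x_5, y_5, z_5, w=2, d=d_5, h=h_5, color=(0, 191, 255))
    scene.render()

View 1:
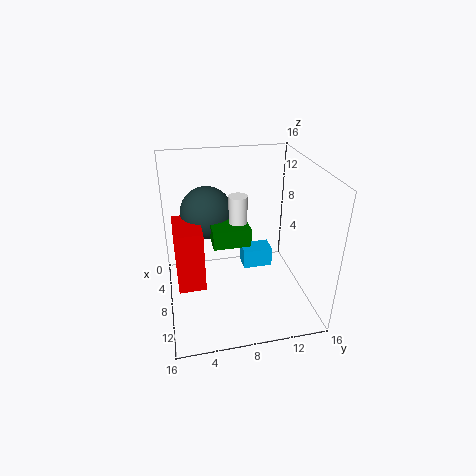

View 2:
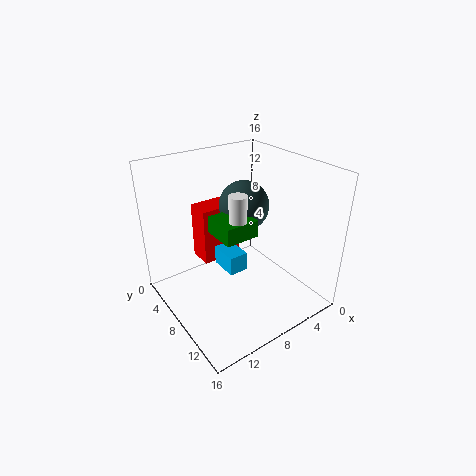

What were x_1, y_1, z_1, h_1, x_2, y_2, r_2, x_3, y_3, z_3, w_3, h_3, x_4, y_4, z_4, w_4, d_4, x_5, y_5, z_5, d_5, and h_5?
x_1 = 8; y_1 = 8; z_1 = 8; h_1 = 5; x_2 = 5; y_2 = 5; r_2 = 3; x_3 = 5; y_3 = 1; z_3 = 3; w_3 = 5; h_3 = 7; x_4 = 6; y_4 = 5; z_4 = 8; w_4 = 4; d_4 = 4; x_5 = 9; y_5 = 8; z_5 = 6; d_5 = 3; h_5 = 2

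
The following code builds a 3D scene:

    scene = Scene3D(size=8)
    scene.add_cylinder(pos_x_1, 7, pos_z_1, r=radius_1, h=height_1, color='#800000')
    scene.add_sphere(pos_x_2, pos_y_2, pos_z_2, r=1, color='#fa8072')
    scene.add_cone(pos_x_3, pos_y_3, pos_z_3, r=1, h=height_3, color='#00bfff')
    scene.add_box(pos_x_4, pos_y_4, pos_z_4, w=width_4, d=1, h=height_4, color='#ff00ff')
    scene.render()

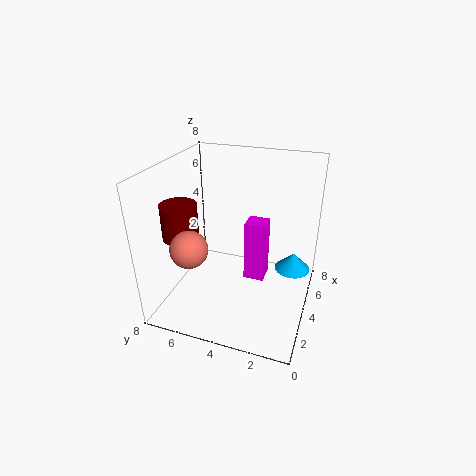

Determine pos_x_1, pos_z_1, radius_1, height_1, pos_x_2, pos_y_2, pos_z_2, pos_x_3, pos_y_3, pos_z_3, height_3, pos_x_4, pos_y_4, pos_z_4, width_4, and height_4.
pos_x_1 = 3; pos_z_1 = 4; radius_1 = 1; height_1 = 2; pos_x_2 = 2; pos_y_2 = 6; pos_z_2 = 4; pos_x_3 = 5; pos_y_3 = 1; pos_z_3 = 2; height_3 = 1; pos_x_4 = 2; pos_y_4 = 2; pos_z_4 = 3; width_4 = 1; height_4 = 3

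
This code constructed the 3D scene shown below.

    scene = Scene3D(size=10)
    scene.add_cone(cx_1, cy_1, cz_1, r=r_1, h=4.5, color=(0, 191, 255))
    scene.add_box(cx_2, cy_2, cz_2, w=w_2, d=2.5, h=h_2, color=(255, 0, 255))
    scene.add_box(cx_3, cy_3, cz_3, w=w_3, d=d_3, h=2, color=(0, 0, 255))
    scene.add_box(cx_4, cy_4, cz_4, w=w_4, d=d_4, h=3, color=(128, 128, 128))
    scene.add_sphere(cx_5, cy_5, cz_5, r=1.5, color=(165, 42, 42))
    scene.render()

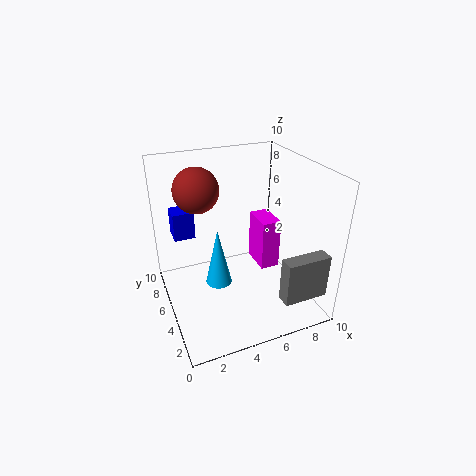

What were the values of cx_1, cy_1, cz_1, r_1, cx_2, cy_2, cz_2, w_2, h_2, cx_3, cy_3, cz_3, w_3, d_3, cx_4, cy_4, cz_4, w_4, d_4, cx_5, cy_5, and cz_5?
cx_1 = 4, cy_1 = 6.5, cz_1 = 0.5, r_1 = 1, cx_2 = 7.5, cy_2 = 6, cz_2 = 1, w_2 = 1.5, h_2 = 4, cx_3 = 1, cy_3 = 7, cz_3 = 4.5, w_3 = 1.5, d_3 = 1.5, cx_4 = 6.5, cy_4 = 0.5, cz_4 = 2, w_4 = 3, d_4 = 1, cx_5 = 2.5, cy_5 = 6, cz_5 = 8.5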